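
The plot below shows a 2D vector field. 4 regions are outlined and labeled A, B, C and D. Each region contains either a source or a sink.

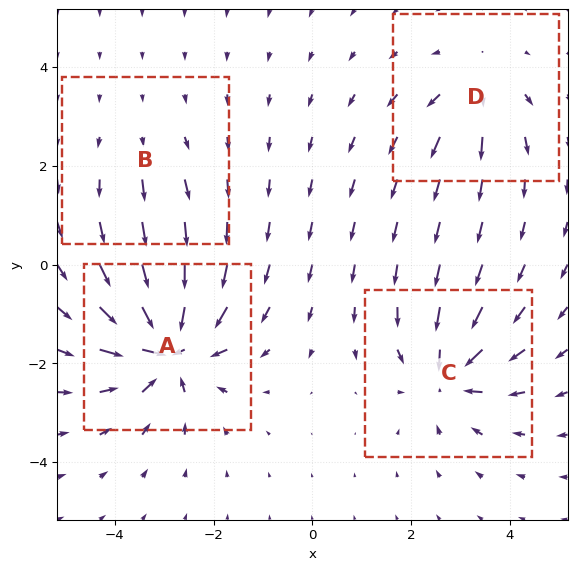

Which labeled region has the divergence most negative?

A

Divergence at each region's feature centre — A: about -9, B: about +2, C: about -6, D: about +4. Region A is most negative.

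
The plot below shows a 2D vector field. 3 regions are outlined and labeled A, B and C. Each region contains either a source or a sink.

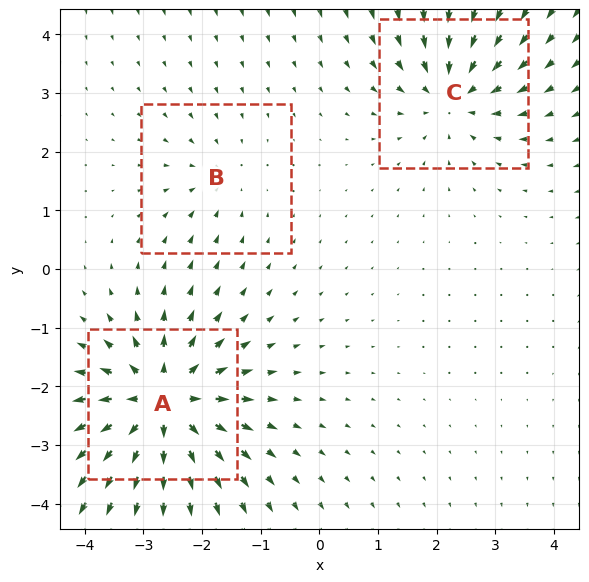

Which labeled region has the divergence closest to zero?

Divergence at each region's feature centre — A: about +6, B: about -2, C: about -4. Region B is closest to zero.

B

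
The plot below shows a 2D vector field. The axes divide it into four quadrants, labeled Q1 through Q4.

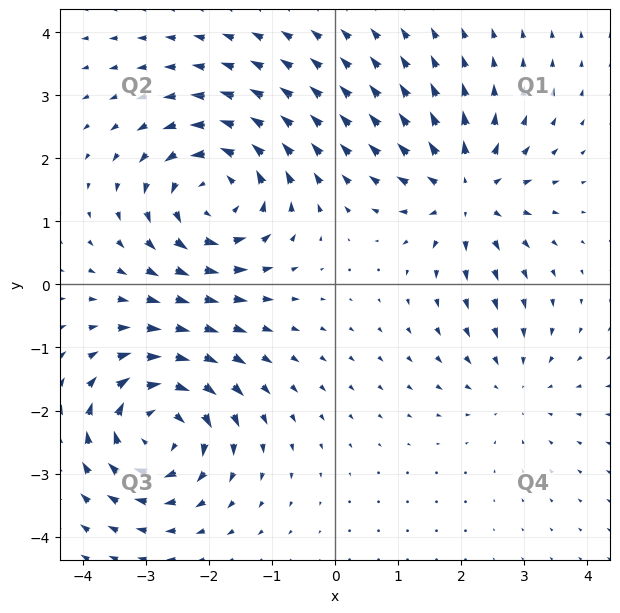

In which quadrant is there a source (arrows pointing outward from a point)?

The source sits at approximately (2.1, 1.5), which lies in quadrant Q1. The divergence there is about +5, positive as expected for a source.

Q1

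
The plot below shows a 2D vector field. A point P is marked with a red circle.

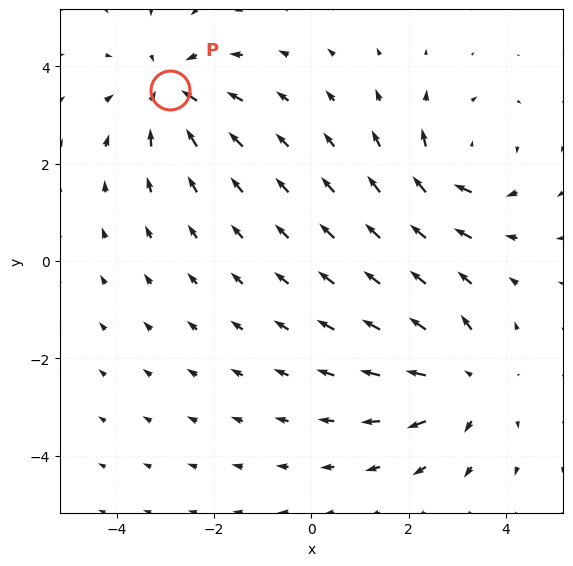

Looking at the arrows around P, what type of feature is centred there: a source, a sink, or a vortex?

sink

At P (-2.9, 3.5) the arrows converge inward. Divergence about -5, curl ≈0 — negative divergence with near-zero curl is a sink.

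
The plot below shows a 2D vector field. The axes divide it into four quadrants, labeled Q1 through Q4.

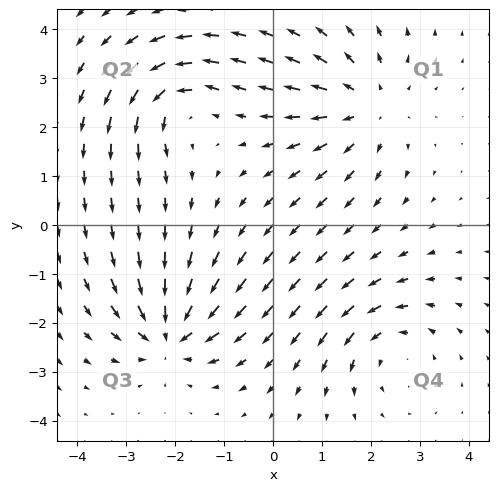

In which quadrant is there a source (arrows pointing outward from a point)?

Q1

The source sits at approximately (1.9, 2.4), which lies in quadrant Q1. The divergence there is about +4, positive as expected for a source.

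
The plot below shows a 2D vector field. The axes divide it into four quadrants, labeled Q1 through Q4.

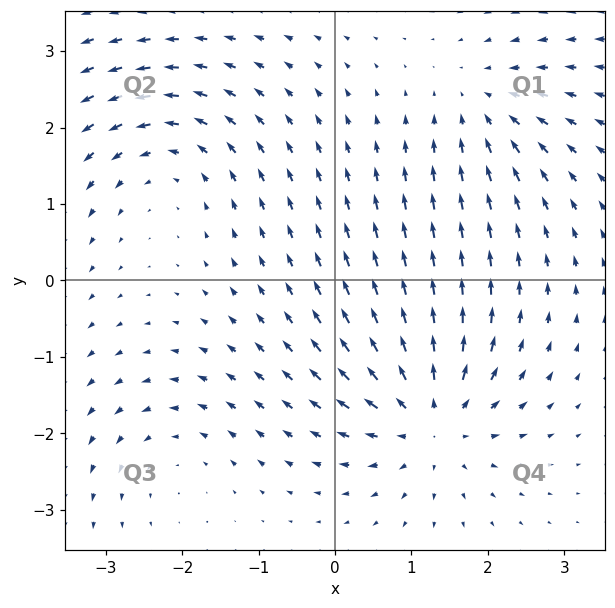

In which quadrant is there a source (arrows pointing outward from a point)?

Q4

The source sits at approximately (1.3, -1.8), which lies in quadrant Q4. The divergence there is about +6, positive as expected for a source.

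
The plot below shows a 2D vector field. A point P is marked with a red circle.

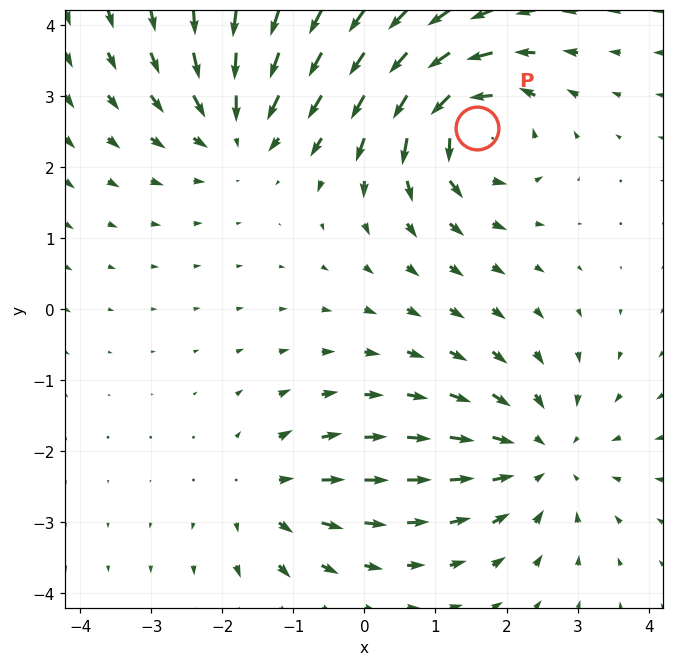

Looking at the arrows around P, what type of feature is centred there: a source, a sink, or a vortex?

At P (1.6, 2.5) the arrows circulate counterclockwise. Divergence ≈0, curl about +6 — near-zero divergence with nonzero curl is a vortex.

vortex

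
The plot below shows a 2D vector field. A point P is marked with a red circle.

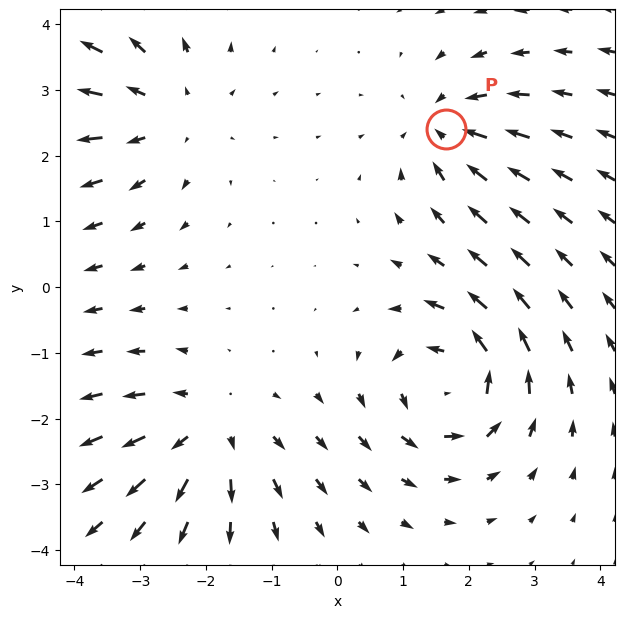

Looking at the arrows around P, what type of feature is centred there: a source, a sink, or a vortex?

At P (1.6, 2.4) the arrows converge inward. Divergence about -4, curl ≈0 — negative divergence with near-zero curl is a sink.

sink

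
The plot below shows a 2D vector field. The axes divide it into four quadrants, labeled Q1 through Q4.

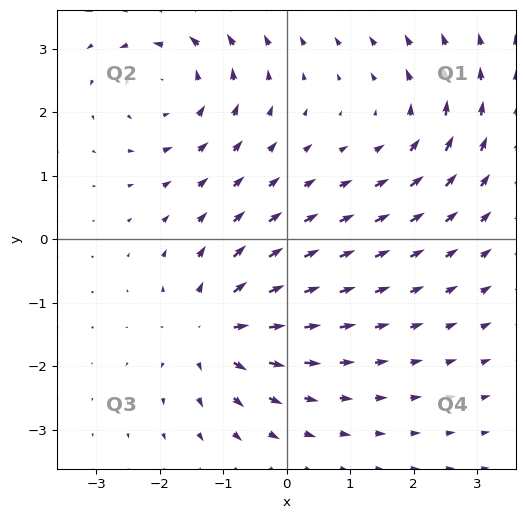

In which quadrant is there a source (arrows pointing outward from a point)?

The source sits at approximately (-1.2, -1.4), which lies in quadrant Q3. The divergence there is about +6, positive as expected for a source.

Q3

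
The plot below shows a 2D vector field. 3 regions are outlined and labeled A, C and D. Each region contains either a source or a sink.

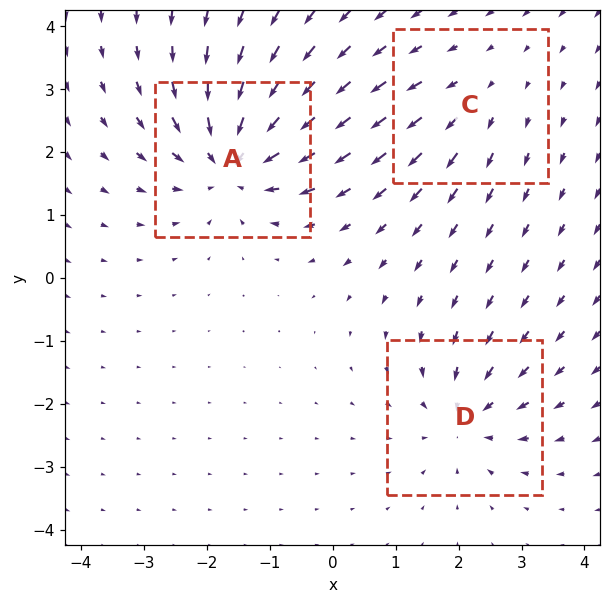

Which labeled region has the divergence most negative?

Divergence at each region's feature centre — A: about -6, C: about +2, D: about -4. Region A is most negative.

A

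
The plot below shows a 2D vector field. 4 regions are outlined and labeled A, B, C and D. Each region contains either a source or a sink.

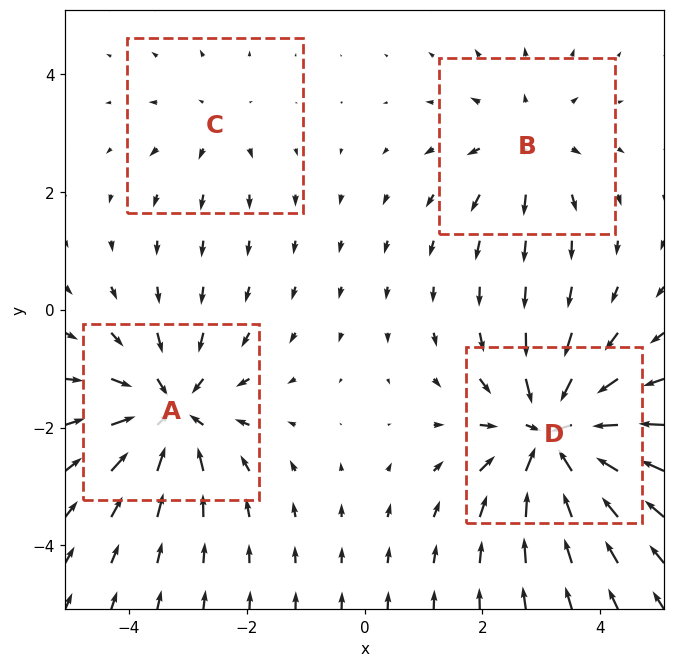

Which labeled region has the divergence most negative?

Divergence at each region's feature centre — A: about -5, B: about +3, C: about +2, D: about -7. Region D is most negative.

D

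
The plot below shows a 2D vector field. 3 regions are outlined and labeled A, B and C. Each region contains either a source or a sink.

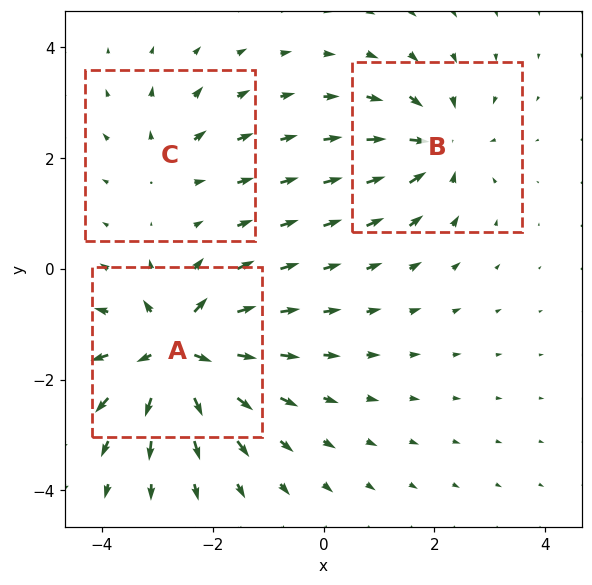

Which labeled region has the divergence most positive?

A

Divergence at each region's feature centre — A: about +6, B: about -4, C: about +2. Region A is most positive.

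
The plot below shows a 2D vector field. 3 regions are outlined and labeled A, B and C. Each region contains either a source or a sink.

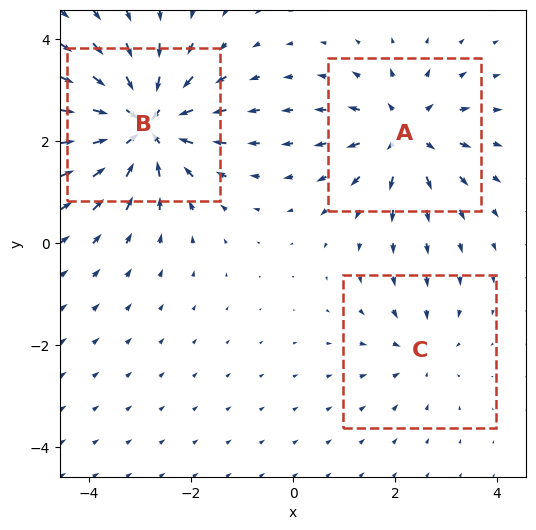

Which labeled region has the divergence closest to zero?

C

Divergence at each region's feature centre — A: about +4, B: about -5, C: about -2. Region C is closest to zero.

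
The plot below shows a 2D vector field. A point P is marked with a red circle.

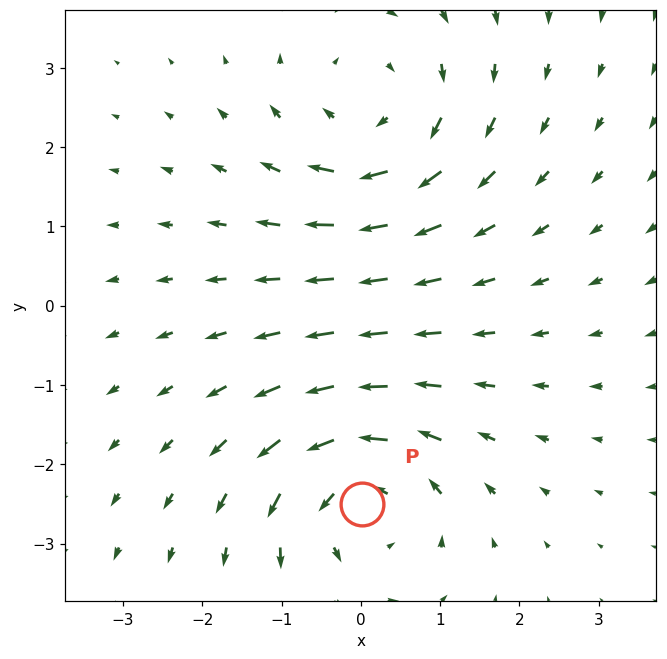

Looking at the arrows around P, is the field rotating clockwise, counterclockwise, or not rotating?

counterclockwise

Near P at (0.0, -2.5) the arrows circulate counterclockwise. The curl (z-component) there is about +5; positive curl means counterclockwise rotation.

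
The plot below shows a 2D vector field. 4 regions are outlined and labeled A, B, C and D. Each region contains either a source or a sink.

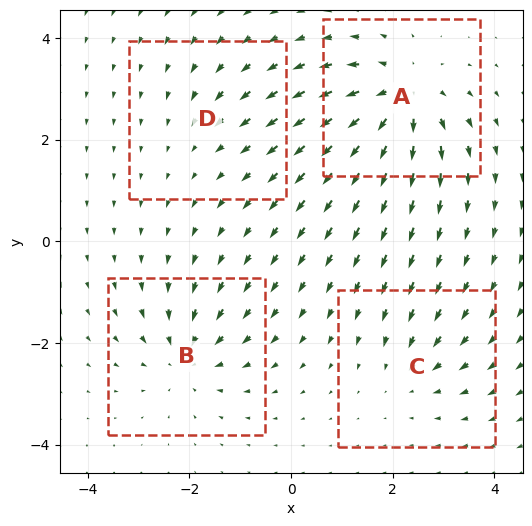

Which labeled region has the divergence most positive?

A

Divergence at each region's feature centre — A: about +7, B: about -5, C: about -3, D: about -2. Region A is most positive.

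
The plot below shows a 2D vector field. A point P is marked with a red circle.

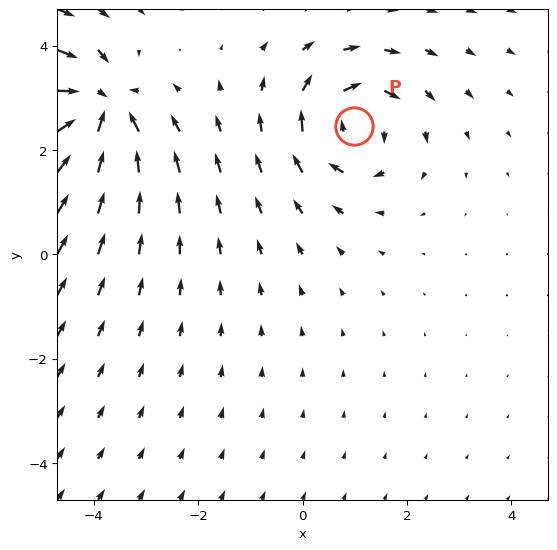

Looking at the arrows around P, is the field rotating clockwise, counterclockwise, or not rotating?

clockwise

Near P at (1.0, 2.4) the arrows circulate clockwise. The curl (z-component) there is about -4; negative curl means clockwise rotation.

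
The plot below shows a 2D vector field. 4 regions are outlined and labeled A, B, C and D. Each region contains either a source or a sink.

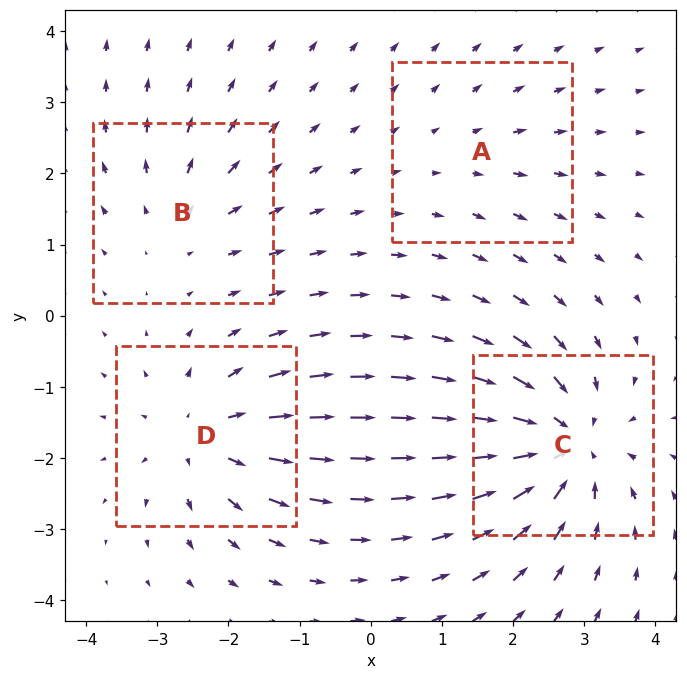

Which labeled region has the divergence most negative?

Divergence at each region's feature centre — A: about +2, B: about +3, C: about -7, D: about +5. Region C is most negative.

C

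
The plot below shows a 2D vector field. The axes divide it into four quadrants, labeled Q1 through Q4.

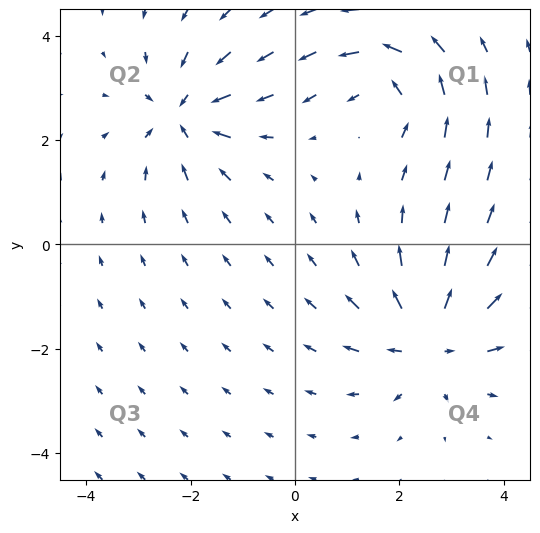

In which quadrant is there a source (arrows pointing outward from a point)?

Q4

The source sits at approximately (2.6, -1.8), which lies in quadrant Q4. The divergence there is about +6, positive as expected for a source.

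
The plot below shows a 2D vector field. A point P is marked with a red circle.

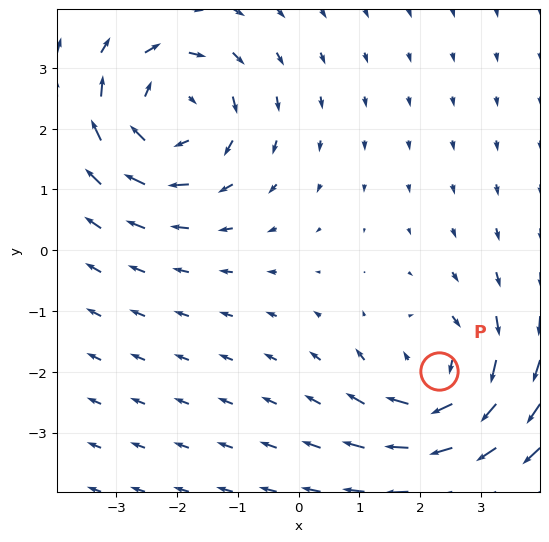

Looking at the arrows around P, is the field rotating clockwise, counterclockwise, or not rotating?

Near P at (2.3, -2.0) the arrows circulate clockwise. The curl (z-component) there is about -4; negative curl means clockwise rotation.

clockwise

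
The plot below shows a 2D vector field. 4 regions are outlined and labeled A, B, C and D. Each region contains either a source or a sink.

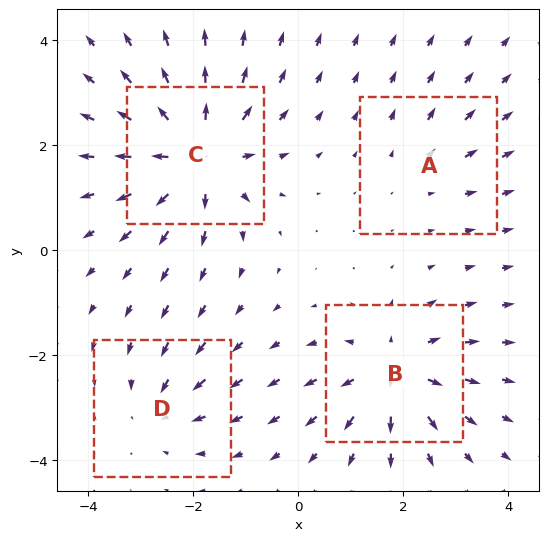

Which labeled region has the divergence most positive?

Divergence at each region's feature centre — A: about +2, B: about +6, C: about +7, D: about -4. Region C is most positive.

C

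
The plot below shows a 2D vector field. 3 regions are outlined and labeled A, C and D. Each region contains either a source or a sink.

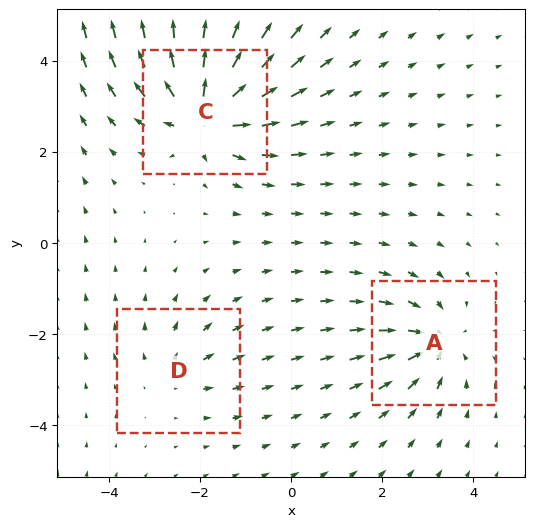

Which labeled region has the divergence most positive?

C

Divergence at each region's feature centre — A: about -4, C: about +6, D: about +2. Region C is most positive.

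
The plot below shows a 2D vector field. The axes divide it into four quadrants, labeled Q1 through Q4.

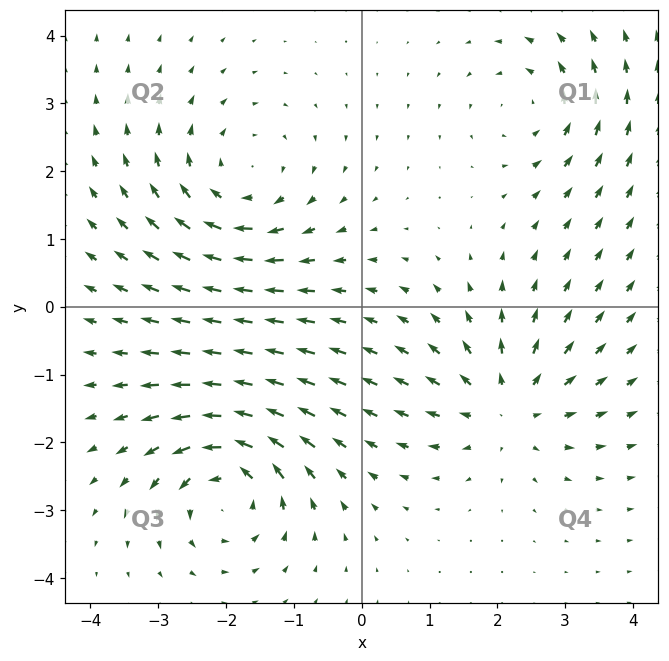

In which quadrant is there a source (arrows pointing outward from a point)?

The source sits at approximately (2.1, -1.5), which lies in quadrant Q4. The divergence there is about +5, positive as expected for a source.

Q4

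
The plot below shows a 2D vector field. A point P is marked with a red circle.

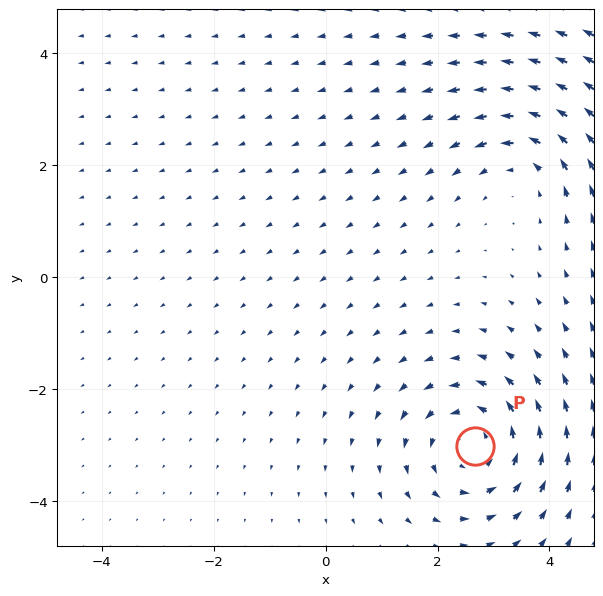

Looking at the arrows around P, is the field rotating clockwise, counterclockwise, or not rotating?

counterclockwise

Near P at (2.7, -3.0) the arrows circulate counterclockwise. The curl (z-component) there is about +4; positive curl means counterclockwise rotation.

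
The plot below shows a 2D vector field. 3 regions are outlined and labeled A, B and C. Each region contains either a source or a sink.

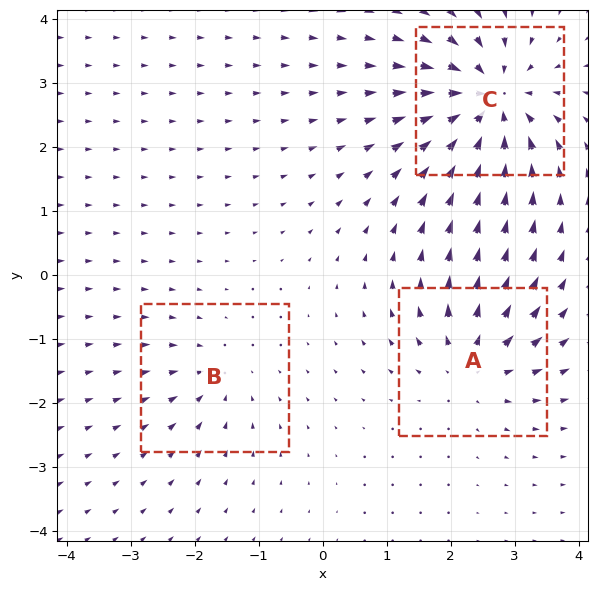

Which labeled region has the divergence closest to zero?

Divergence at each region's feature centre — A: about +4, B: about -2, C: about -6. Region B is closest to zero.

B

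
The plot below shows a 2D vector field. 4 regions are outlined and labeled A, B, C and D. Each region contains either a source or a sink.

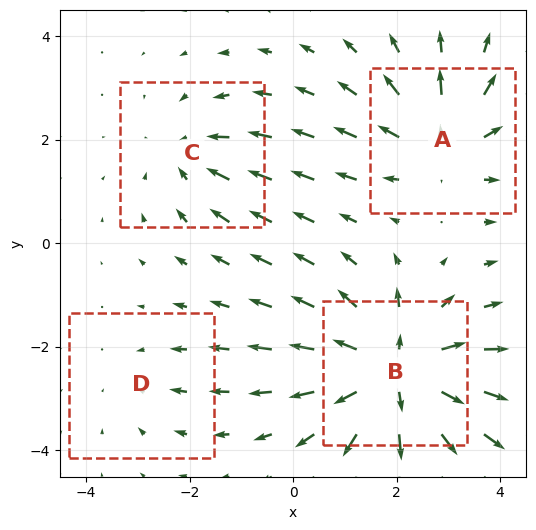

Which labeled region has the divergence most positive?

Divergence at each region's feature centre — A: about +4, B: about +7, C: about -3, D: about -2. Region B is most positive.

B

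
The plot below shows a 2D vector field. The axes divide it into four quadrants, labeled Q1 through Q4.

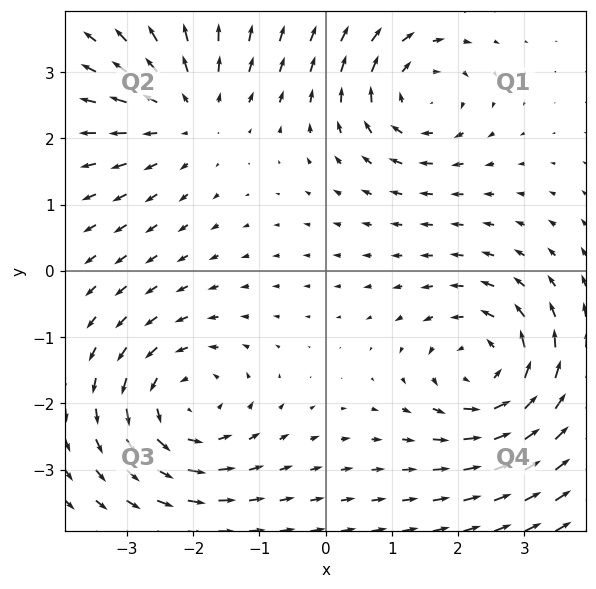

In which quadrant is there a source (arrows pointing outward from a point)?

The source sits at approximately (-2.1, 2.4), which lies in quadrant Q2. The divergence there is about +3, positive as expected for a source.

Q2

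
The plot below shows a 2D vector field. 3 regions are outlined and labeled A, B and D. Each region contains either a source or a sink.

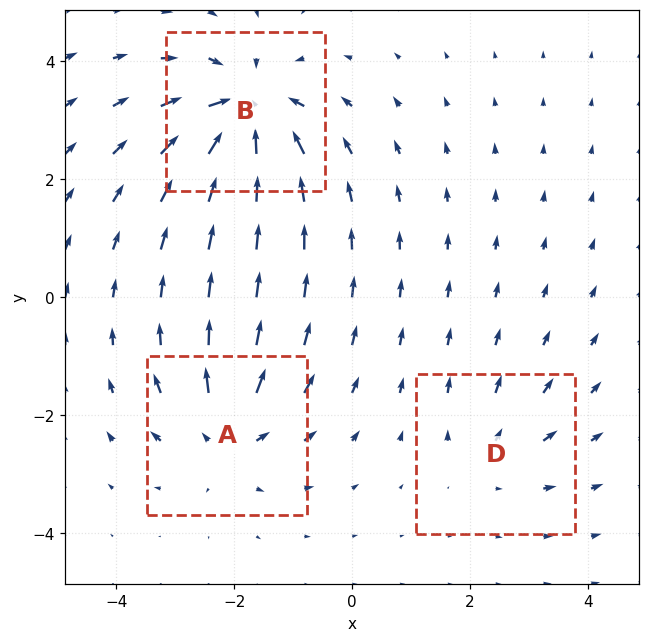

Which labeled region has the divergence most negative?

B

Divergence at each region's feature centre — A: about +4, B: about -6, D: about +2. Region B is most negative.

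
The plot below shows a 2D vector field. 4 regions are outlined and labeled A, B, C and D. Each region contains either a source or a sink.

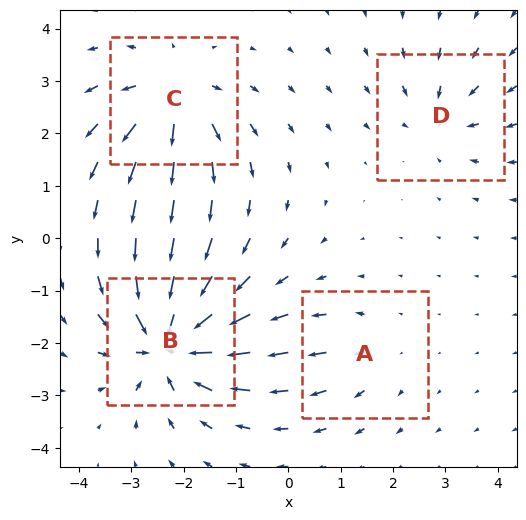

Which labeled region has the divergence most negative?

B

Divergence at each region's feature centre — A: about +2, B: about -8, C: about +6, D: about -4. Region B is most negative.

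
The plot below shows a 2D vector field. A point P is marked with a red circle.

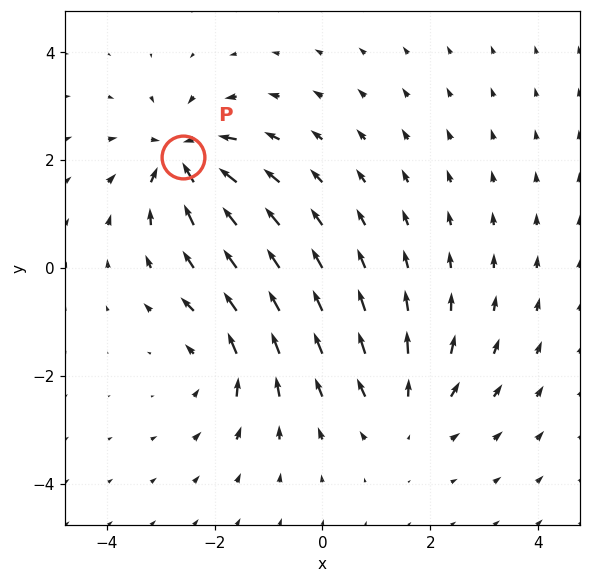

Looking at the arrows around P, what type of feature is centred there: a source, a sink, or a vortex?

sink

At P (-2.6, 2.1) the arrows converge inward. Divergence about -6, curl ≈0 — negative divergence with near-zero curl is a sink.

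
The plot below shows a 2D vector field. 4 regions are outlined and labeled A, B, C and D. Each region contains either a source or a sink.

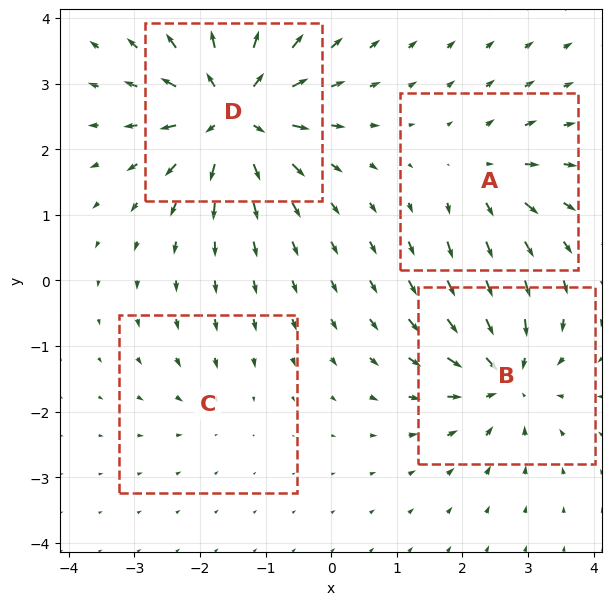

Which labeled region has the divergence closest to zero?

Divergence at each region's feature centre — A: about +4, B: about -6, C: about -2, D: about +9. Region C is closest to zero.

C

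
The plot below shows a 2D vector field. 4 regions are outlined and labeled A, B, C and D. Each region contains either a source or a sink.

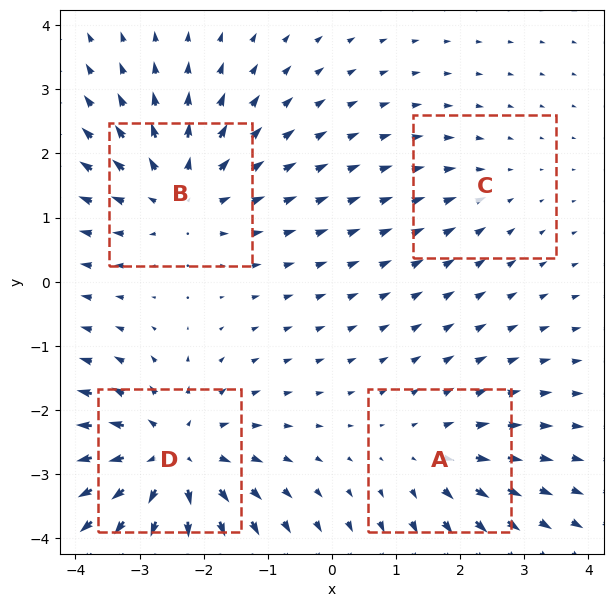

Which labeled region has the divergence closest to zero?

Divergence at each region's feature centre — A: about +3, B: about +5, C: about -2, D: about +6. Region C is closest to zero.

C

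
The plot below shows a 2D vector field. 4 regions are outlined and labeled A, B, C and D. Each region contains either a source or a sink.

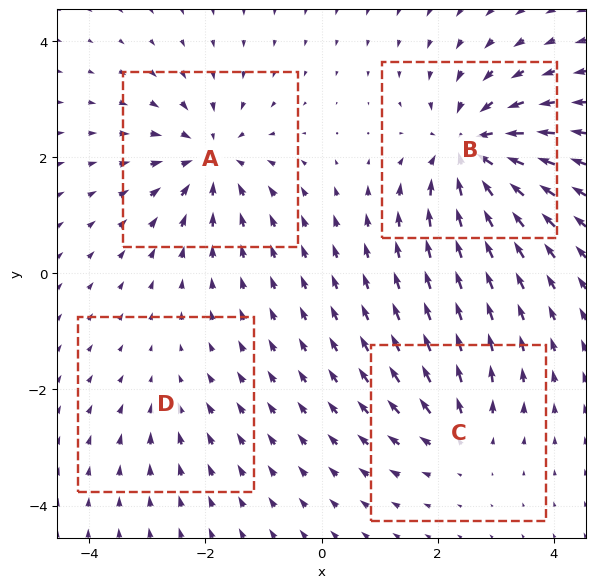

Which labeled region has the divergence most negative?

Divergence at each region's feature centre — A: about -6, B: about -8, C: about +4, D: about -2. Region B is most negative.

B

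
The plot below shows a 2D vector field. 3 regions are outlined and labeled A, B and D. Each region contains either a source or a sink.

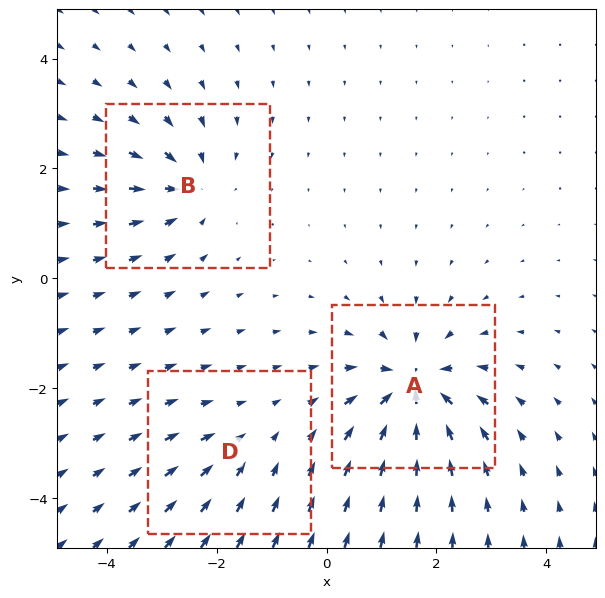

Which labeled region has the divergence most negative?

A

Divergence at each region's feature centre — A: about -7, B: about -4, D: about -2. Region A is most negative.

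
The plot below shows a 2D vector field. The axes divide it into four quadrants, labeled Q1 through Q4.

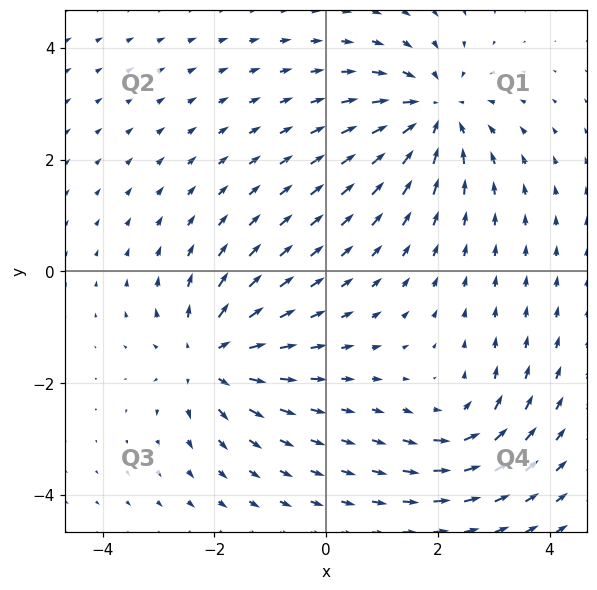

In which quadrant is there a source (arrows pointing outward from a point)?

Q3

The source sits at approximately (-2.1, -1.5), which lies in quadrant Q3. The divergence there is about +5, positive as expected for a source.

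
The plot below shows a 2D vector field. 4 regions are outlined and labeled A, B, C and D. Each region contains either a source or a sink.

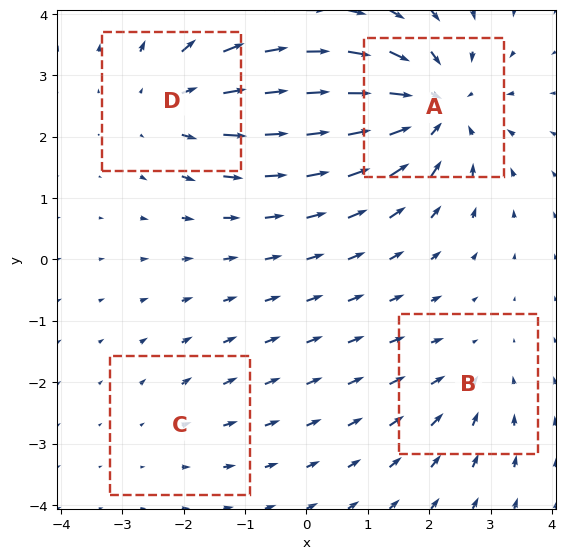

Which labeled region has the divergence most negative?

A

Divergence at each region's feature centre — A: about -6, B: about -3, C: about +2, D: about +4. Region A is most negative.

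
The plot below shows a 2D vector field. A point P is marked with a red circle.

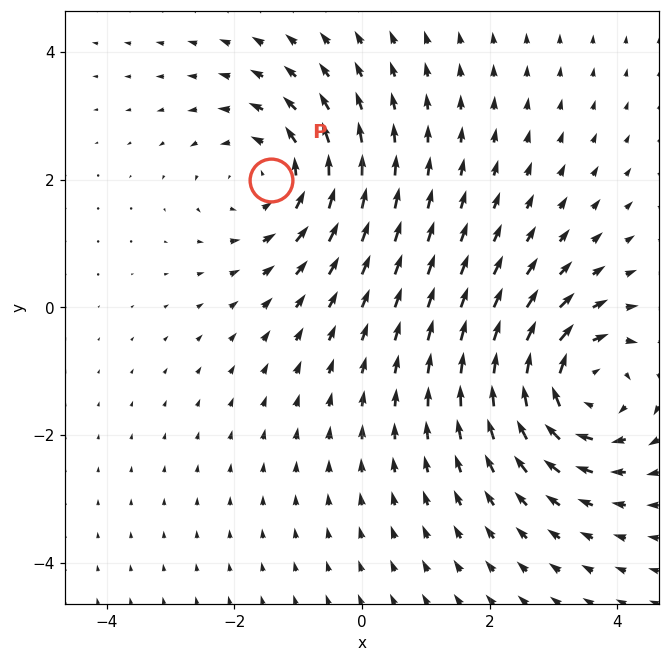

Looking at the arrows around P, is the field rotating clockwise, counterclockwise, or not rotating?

Near P at (-1.4, 2.0) the arrows circulate counterclockwise. The curl (z-component) there is about +3; positive curl means counterclockwise rotation.

counterclockwise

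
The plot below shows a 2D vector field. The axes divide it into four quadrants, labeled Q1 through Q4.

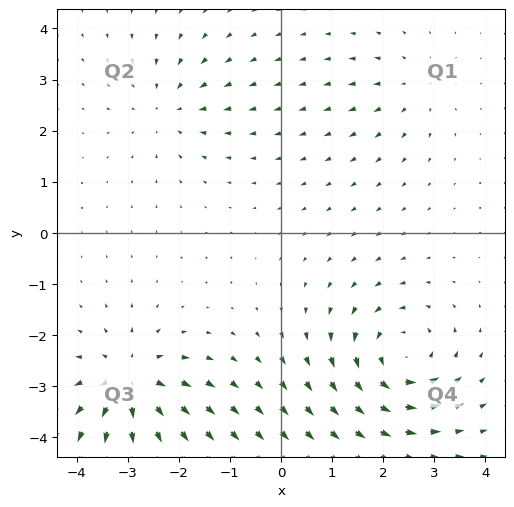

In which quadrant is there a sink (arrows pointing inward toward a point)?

The sink sits at approximately (-2.2, 2.4), which lies in quadrant Q2. The divergence there is about -3, negative as expected for a sink.

Q2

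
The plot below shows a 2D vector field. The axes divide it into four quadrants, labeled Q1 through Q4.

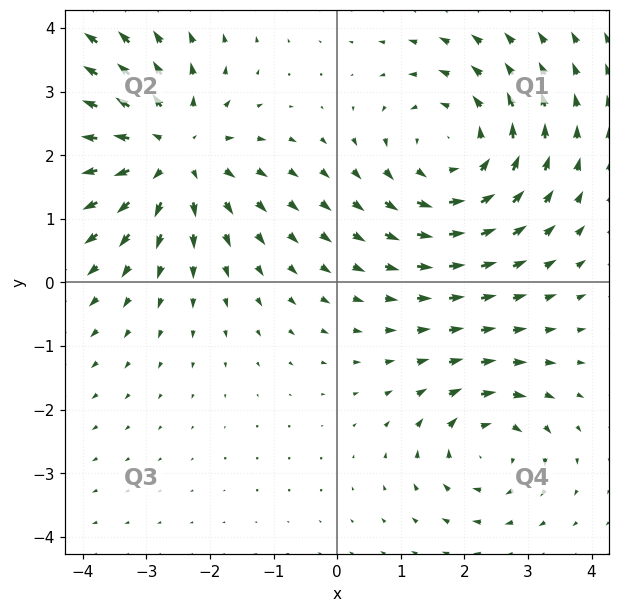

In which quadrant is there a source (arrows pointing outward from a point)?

The source sits at approximately (-2.6, 2.0), which lies in quadrant Q2. The divergence there is about +4, positive as expected for a source.

Q2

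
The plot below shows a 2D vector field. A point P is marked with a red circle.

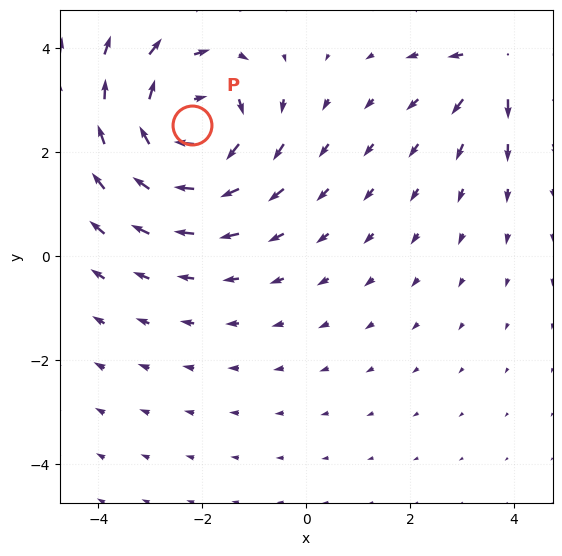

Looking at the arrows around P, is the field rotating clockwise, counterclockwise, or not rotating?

clockwise

Near P at (-2.2, 2.5) the arrows circulate clockwise. The curl (z-component) there is about -5; negative curl means clockwise rotation.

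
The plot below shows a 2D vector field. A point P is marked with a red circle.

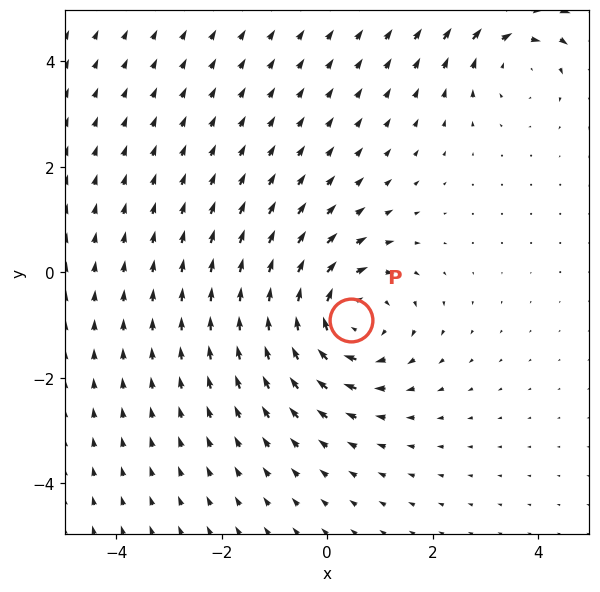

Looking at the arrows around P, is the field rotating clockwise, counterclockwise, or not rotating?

clockwise

Near P at (0.4, -0.9) the arrows circulate clockwise. The curl (z-component) there is about -4; negative curl means clockwise rotation.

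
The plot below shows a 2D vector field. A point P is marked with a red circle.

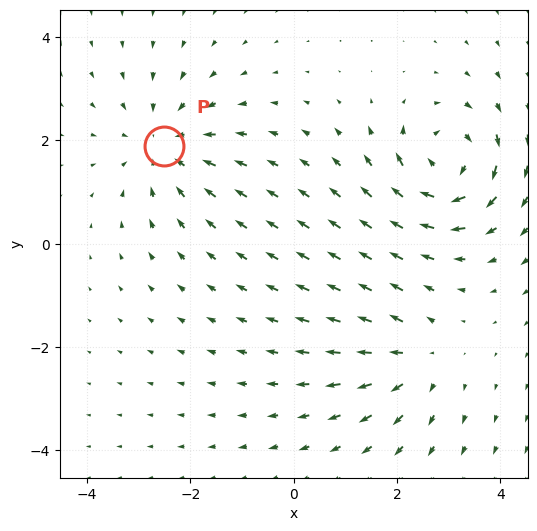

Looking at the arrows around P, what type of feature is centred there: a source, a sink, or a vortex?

At P (-2.5, 1.9) the arrows converge inward. Divergence about -4, curl ≈0 — negative divergence with near-zero curl is a sink.

sink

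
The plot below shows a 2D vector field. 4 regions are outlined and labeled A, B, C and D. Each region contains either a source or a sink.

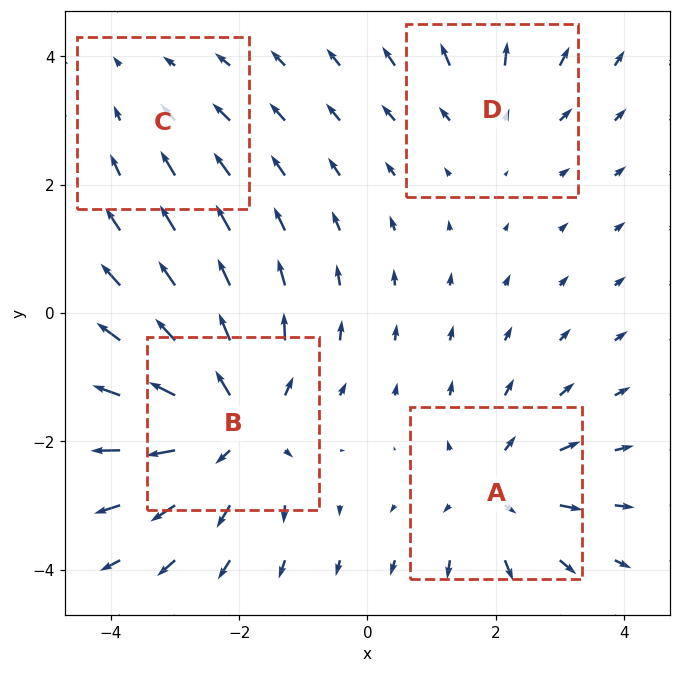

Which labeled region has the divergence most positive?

Divergence at each region's feature centre — A: about +4, B: about +6, C: about -2, D: about +3. Region B is most positive.

B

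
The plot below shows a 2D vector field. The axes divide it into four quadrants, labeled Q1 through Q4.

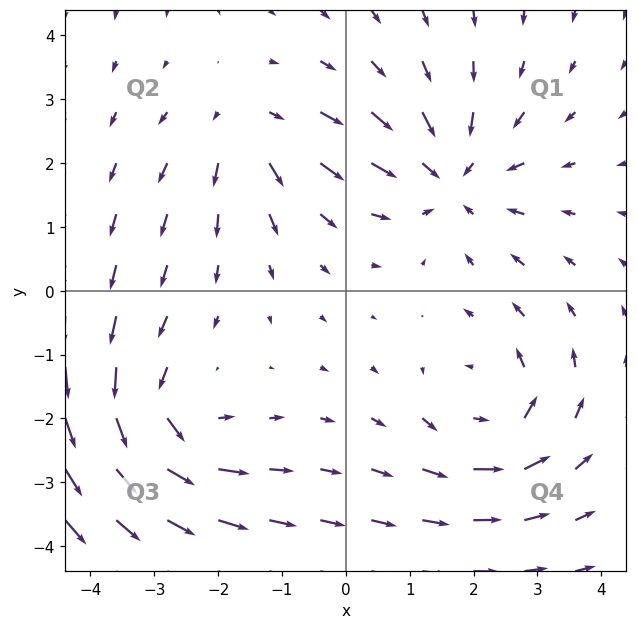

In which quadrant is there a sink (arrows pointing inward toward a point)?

Q1

The sink sits at approximately (1.6, 1.8), which lies in quadrant Q1. The divergence there is about -4, negative as expected for a sink.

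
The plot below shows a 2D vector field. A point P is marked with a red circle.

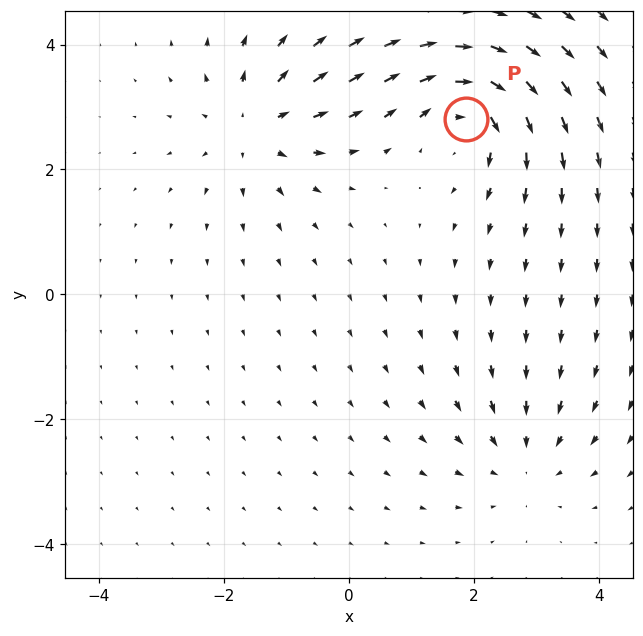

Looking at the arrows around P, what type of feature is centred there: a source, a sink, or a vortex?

At P (1.9, 2.8) the arrows circulate clockwise. Divergence ≈0, curl about -5 — near-zero divergence with nonzero curl is a vortex.

vortex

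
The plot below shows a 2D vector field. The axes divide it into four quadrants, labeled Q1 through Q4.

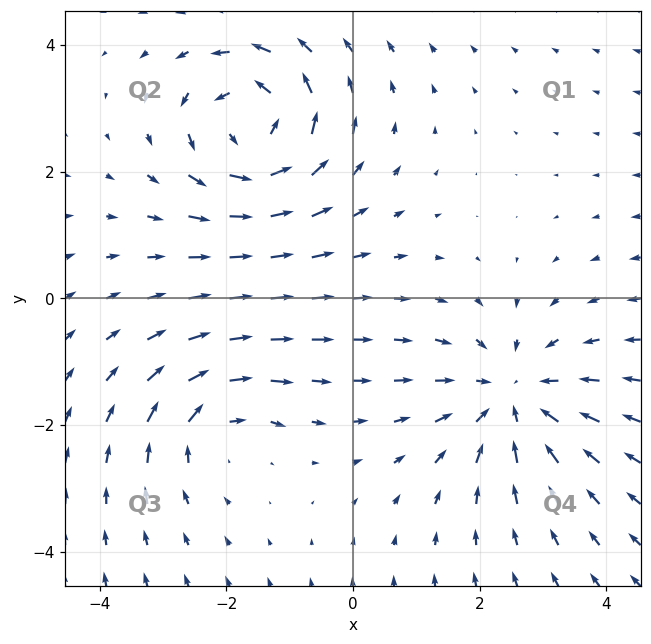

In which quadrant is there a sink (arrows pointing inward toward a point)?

Q4

The sink sits at approximately (2.5, -1.5), which lies in quadrant Q4. The divergence there is about -4, negative as expected for a sink.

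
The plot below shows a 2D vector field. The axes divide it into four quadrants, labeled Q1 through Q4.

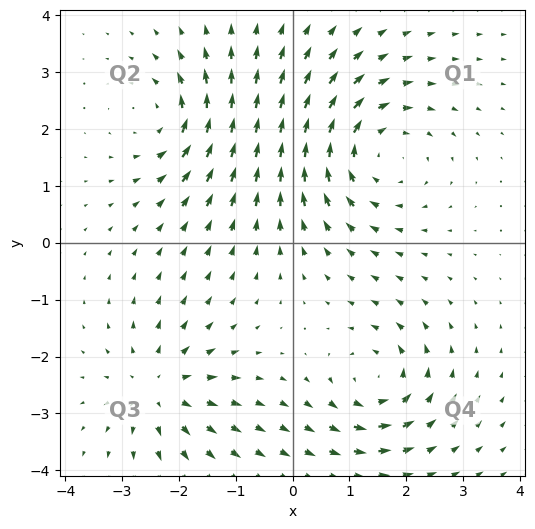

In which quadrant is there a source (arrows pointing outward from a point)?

The source sits at approximately (-2.4, -2.6), which lies in quadrant Q3. The divergence there is about +4, positive as expected for a source.

Q3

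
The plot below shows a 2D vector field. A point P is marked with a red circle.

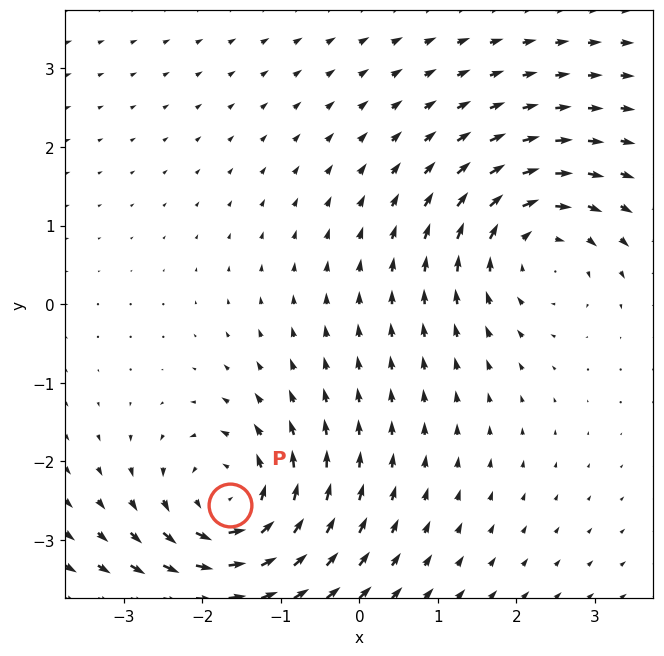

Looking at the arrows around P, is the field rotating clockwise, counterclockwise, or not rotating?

counterclockwise

Near P at (-1.7, -2.6) the arrows circulate counterclockwise. The curl (z-component) there is about +5; positive curl means counterclockwise rotation.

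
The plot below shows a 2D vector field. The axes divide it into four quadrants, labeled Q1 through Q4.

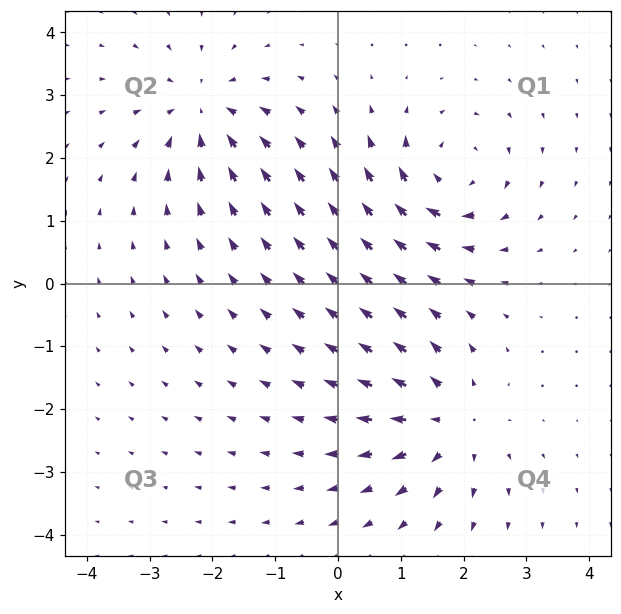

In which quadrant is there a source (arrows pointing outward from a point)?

The source sits at approximately (1.8, -2.2), which lies in quadrant Q4. The divergence there is about +5, positive as expected for a source.

Q4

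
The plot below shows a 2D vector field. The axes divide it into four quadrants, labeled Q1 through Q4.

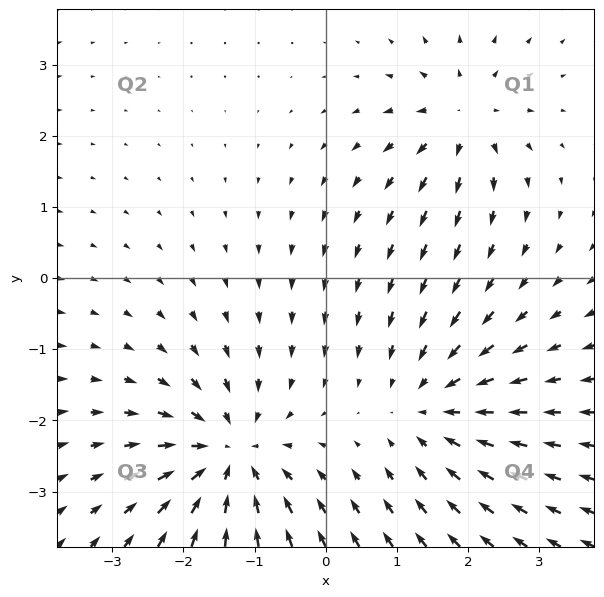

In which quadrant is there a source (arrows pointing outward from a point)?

The source sits at approximately (1.9, 2.2), which lies in quadrant Q1. The divergence there is about +4, positive as expected for a source.

Q1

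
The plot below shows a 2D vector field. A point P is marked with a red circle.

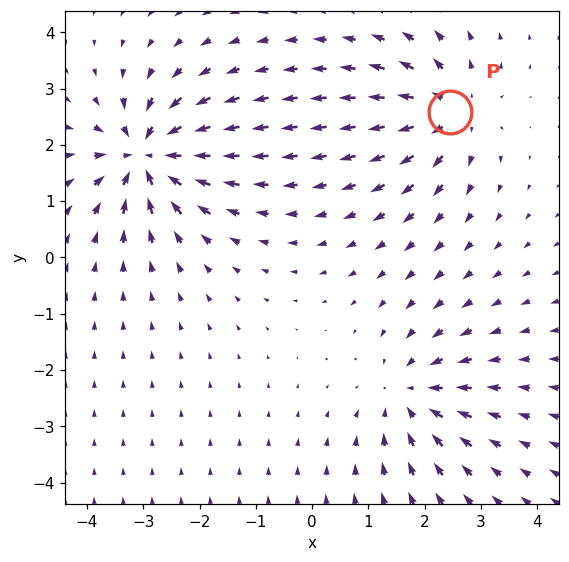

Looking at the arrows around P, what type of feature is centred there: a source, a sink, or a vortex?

At P (2.5, 2.6) the arrows spread outward. Divergence about +4, curl ≈0 — positive divergence with near-zero curl is a source.

source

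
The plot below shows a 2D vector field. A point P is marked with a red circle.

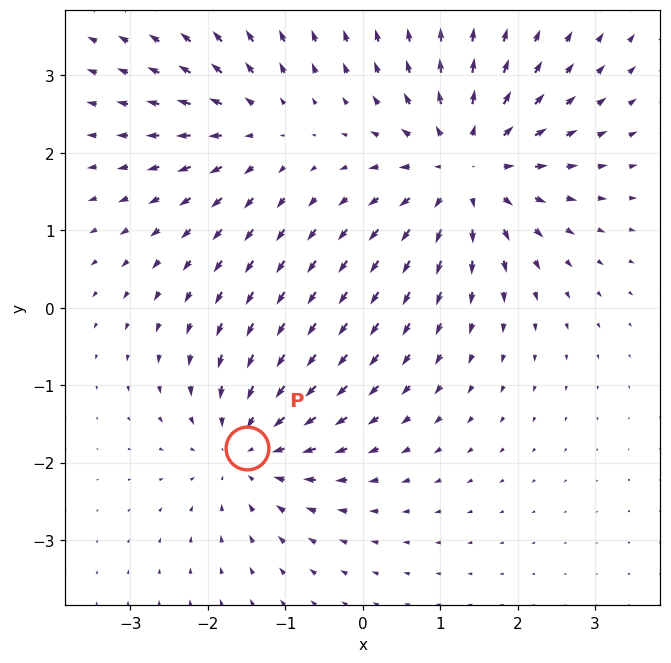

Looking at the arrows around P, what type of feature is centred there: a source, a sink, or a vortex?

sink

At P (-1.5, -1.8) the arrows converge inward. Divergence about -4, curl ≈0 — negative divergence with near-zero curl is a sink.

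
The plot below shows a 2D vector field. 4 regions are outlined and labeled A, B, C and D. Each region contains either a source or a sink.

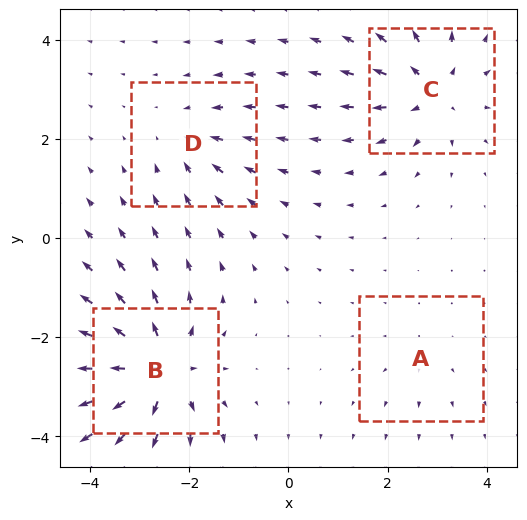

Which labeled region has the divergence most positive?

Divergence at each region's feature centre — A: about +2, B: about +8, C: about +6, D: about -3. Region B is most positive.

B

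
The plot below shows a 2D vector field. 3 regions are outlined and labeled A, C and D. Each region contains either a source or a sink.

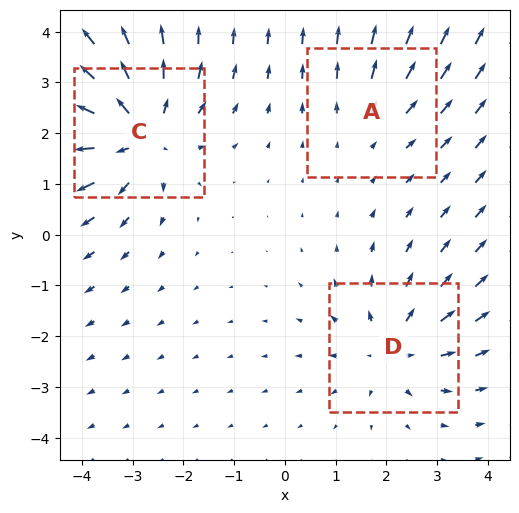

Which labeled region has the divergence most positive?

C

Divergence at each region's feature centre — A: about +2, C: about +5, D: about +3. Region C is most positive.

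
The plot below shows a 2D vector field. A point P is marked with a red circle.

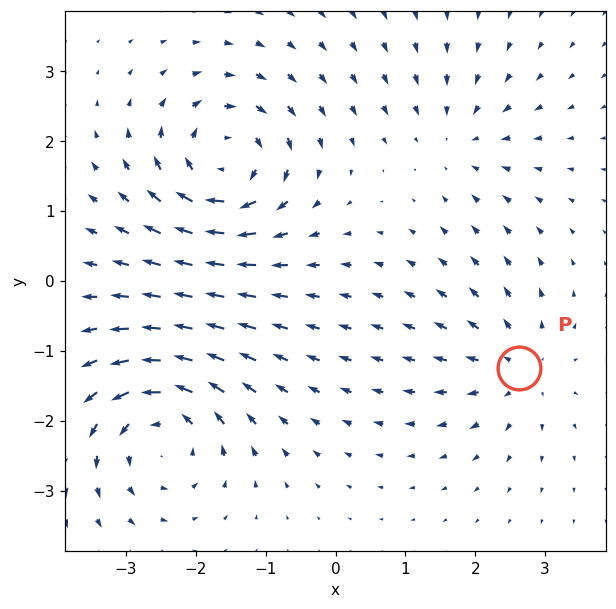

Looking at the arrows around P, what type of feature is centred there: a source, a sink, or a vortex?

At P (2.6, -1.3) the arrows spread outward. Divergence about +4, curl ≈0 — positive divergence with near-zero curl is a source.

source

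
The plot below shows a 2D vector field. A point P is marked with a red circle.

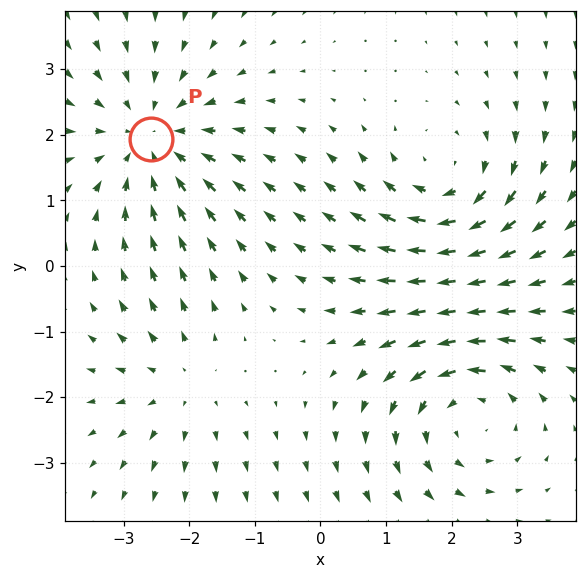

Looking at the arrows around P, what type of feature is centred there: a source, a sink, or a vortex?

sink

At P (-2.6, 1.9) the arrows converge inward. Divergence about -4, curl ≈0 — negative divergence with near-zero curl is a sink.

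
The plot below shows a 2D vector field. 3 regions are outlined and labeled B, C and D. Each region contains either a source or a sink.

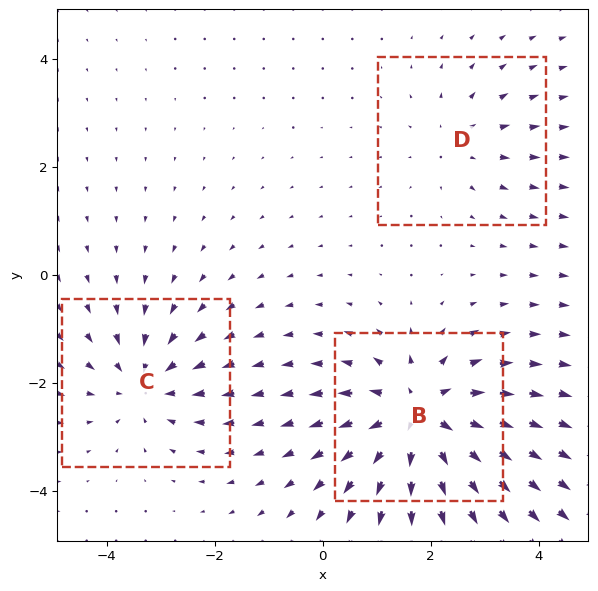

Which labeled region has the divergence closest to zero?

Divergence at each region's feature centre — B: about +5, C: about -3, D: about +2. Region D is closest to zero.

D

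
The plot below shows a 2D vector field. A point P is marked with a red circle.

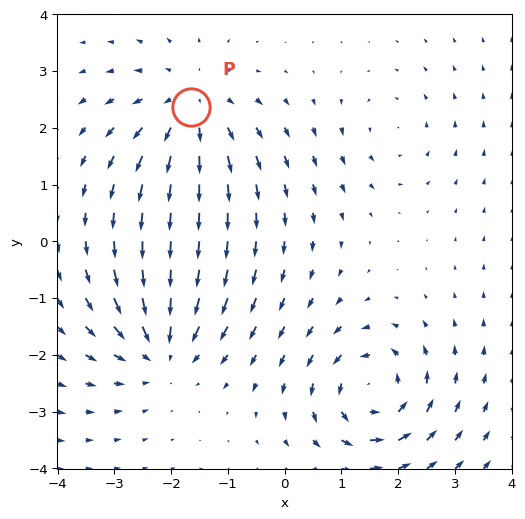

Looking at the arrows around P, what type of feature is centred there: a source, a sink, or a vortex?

At P (-1.7, 2.4) the arrows spread outward. Divergence about +4, curl ≈0 — positive divergence with near-zero curl is a source.

source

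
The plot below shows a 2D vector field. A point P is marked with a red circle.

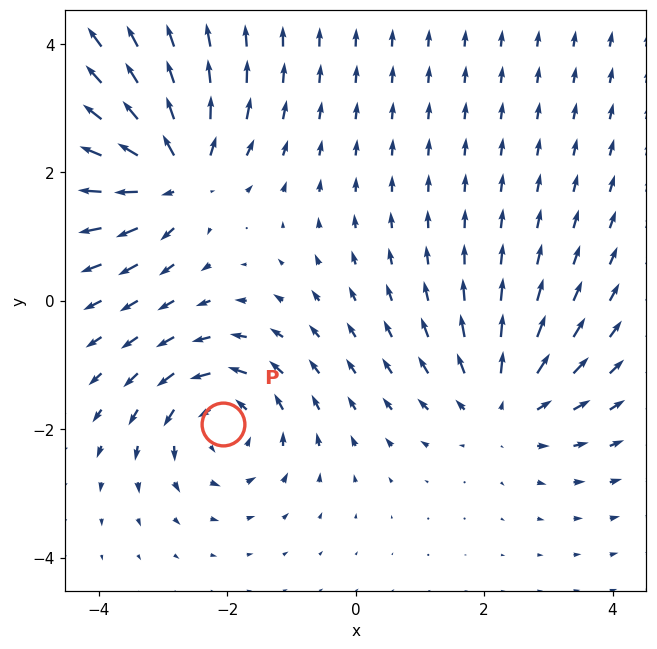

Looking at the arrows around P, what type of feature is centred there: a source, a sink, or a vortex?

vortex

At P (-2.1, -1.9) the arrows circulate counterclockwise. Divergence ≈0, curl about +4 — near-zero divergence with nonzero curl is a vortex.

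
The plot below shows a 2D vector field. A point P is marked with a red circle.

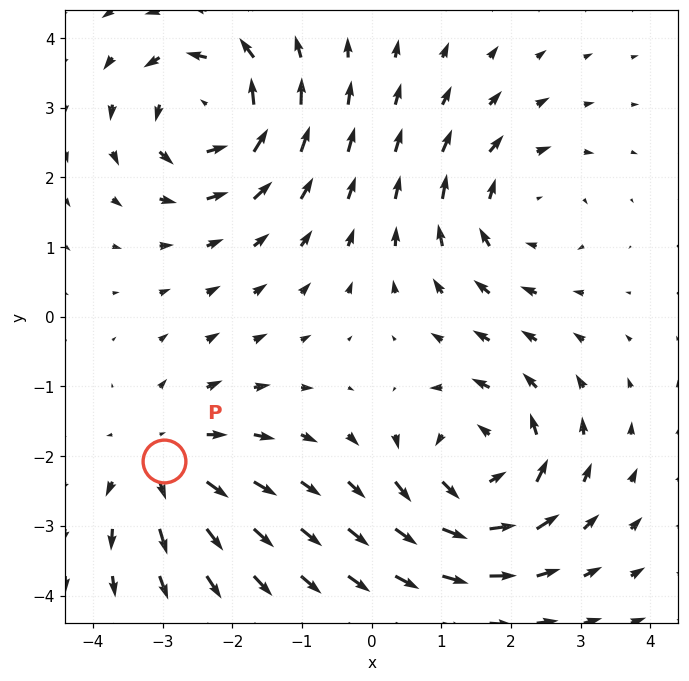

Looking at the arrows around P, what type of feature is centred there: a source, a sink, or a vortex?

At P (-3.0, -2.1) the arrows spread outward. Divergence about +4, curl ≈0 — positive divergence with near-zero curl is a source.

source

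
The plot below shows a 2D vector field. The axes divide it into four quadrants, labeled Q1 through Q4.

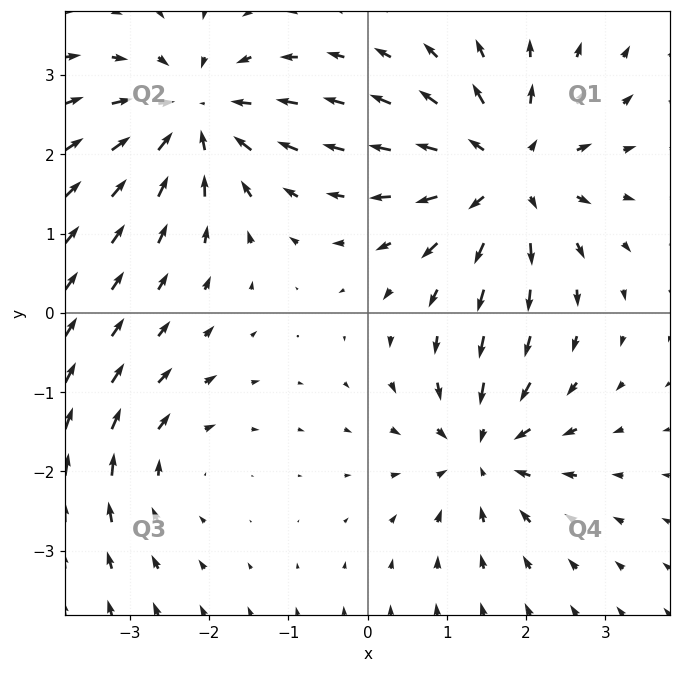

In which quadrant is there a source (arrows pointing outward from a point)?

The source sits at approximately (1.7, 1.8), which lies in quadrant Q1. The divergence there is about +6, positive as expected for a source.

Q1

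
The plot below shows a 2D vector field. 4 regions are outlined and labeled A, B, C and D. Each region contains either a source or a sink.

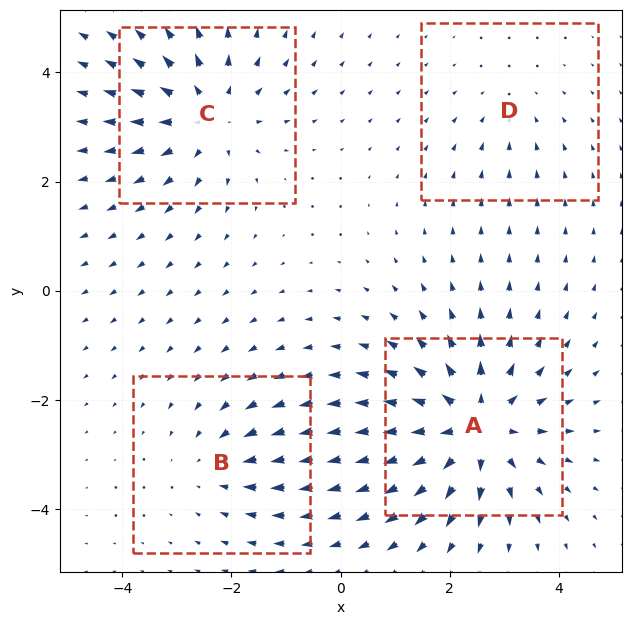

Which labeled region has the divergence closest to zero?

Divergence at each region's feature centre — A: about +7, B: about -3, C: about +5, D: about -2. Region D is closest to zero.

D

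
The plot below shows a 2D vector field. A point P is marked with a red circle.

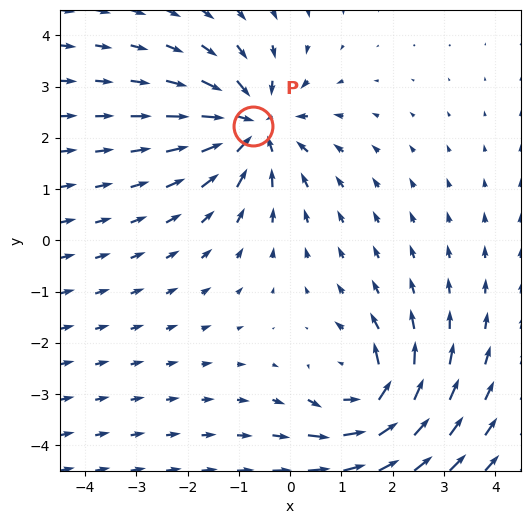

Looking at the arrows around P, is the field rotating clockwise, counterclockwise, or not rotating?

not rotating

Near P at (-0.7, 2.2) the arrows show no circulation. The curl there is ≈0.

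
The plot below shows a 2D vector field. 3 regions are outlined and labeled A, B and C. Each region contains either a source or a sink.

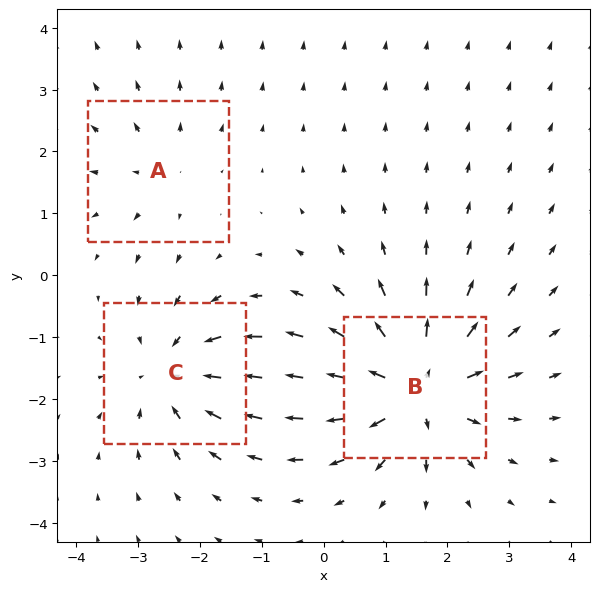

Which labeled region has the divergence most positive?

B

Divergence at each region's feature centre — A: about +2, B: about +5, C: about -4. Region B is most positive.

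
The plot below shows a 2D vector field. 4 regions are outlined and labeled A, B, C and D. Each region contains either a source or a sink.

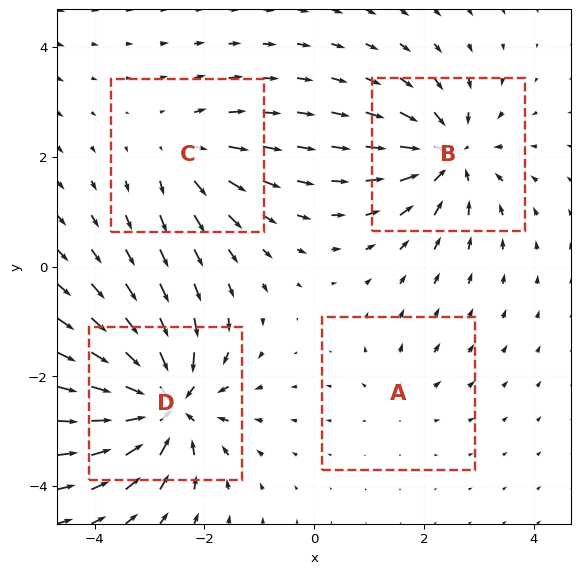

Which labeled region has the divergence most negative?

D

Divergence at each region's feature centre — A: about +2, B: about -6, C: about +4, D: about -8. Region D is most negative.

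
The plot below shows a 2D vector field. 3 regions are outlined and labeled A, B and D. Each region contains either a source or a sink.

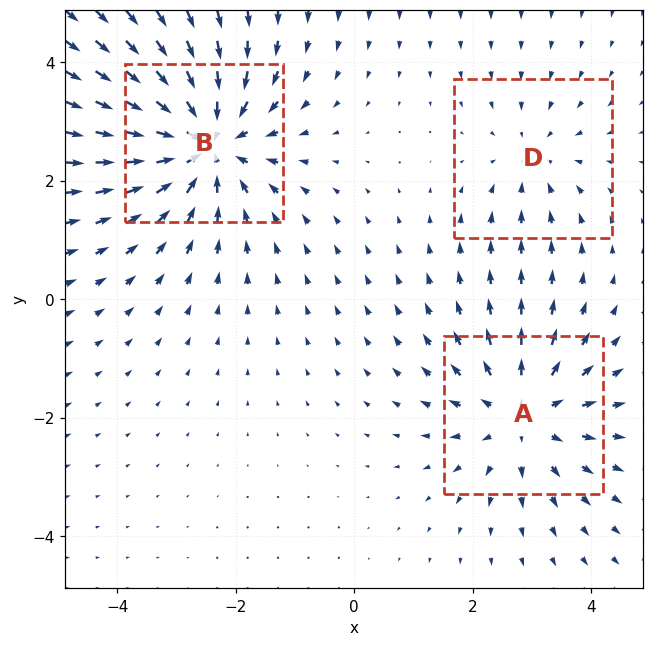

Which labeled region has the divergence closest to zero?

D

Divergence at each region's feature centre — A: about +3, B: about -5, D: about -2. Region D is closest to zero.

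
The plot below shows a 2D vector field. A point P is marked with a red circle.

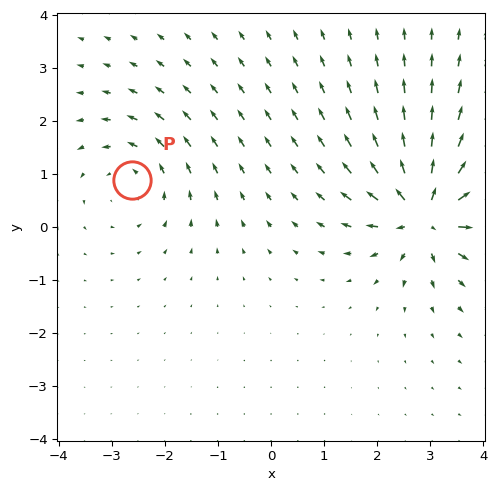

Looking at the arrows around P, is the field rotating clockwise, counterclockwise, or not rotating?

counterclockwise

Near P at (-2.6, 0.9) the arrows circulate counterclockwise. The curl (z-component) there is about +3; positive curl means counterclockwise rotation.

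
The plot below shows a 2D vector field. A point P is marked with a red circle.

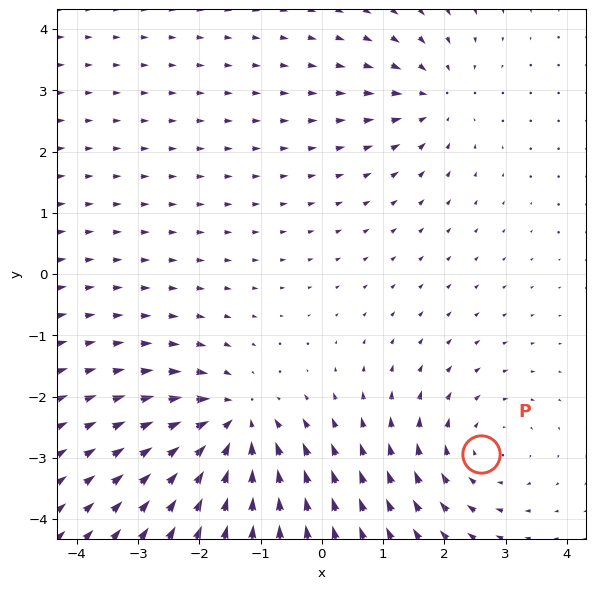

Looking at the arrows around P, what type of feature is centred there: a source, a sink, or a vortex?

At P (2.6, -2.9) the arrows circulate clockwise. Divergence ≈0, curl about -3 — near-zero divergence with nonzero curl is a vortex.

vortex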